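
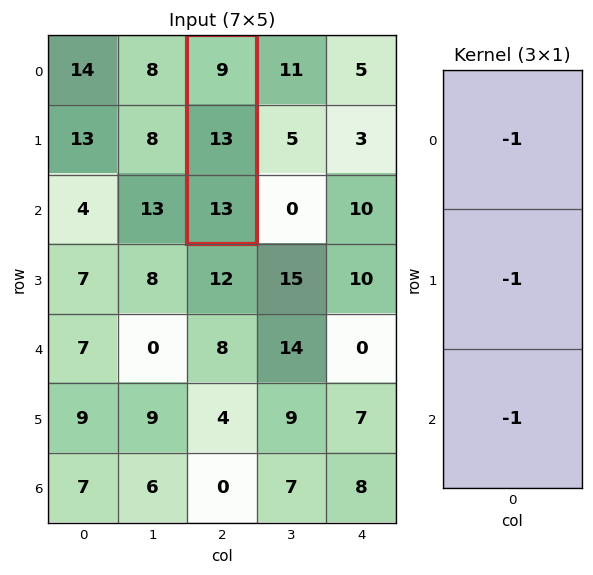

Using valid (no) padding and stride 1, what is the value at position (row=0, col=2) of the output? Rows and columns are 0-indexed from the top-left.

The receptive field on the input at this output position is [9 / 13 / 13]. Elementwise product with the kernel and sum: 9·-1 + 13·-1 + 13·-1.

-35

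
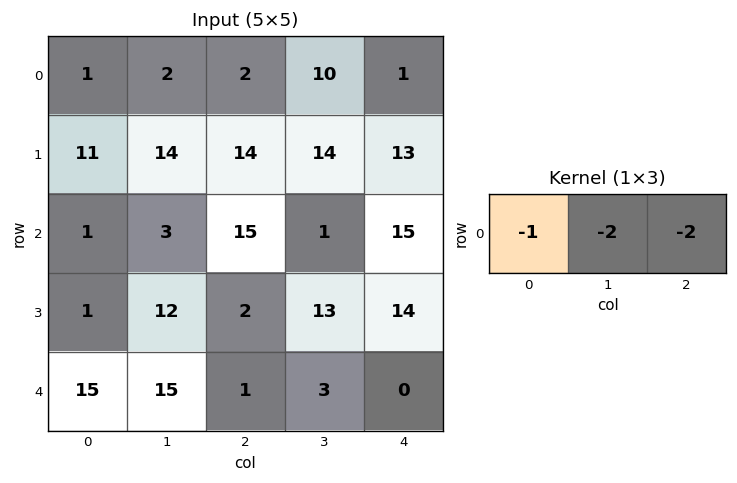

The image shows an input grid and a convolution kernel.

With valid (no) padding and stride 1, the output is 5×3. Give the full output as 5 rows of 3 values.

Output[0,0]: The receptive field on the input at this output position is [1 2 2]. Elementwise product with the kernel and sum: 1·-1 + 2·-2 + 2·-2.
Output[0,1]: The receptive field on the input at this output position is [2 2 10]. Elementwise product with the kernel and sum: 2·-1 + 2·-2 + 10·-2.

-9 -26 -24
-67 -70 -68
-37 -35 -47
-29 -42 -56
-47 -23 -7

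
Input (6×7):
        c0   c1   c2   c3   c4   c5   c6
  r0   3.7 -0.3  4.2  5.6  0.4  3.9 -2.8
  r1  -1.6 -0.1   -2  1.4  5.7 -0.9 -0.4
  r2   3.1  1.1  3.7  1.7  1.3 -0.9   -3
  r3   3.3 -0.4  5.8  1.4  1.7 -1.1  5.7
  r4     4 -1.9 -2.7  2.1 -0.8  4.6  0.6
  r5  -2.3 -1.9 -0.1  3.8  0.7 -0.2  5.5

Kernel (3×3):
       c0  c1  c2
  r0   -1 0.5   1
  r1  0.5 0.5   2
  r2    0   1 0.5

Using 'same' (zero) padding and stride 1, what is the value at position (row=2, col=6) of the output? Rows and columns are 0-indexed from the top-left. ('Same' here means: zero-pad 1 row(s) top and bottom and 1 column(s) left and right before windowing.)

The receptive field on the zero-padded input at this output position is [-0.9 -0.4 0 / -0.9 -3 0 / -1.1 5.7 0]. Elementwise product with the kernel and sum: -0.9·-1 + -0.4·0.5 + 0·1 + -0.9·0.5 + -3·0.5 + 0·2 + 5.7·1 + 0·0.5.

4.45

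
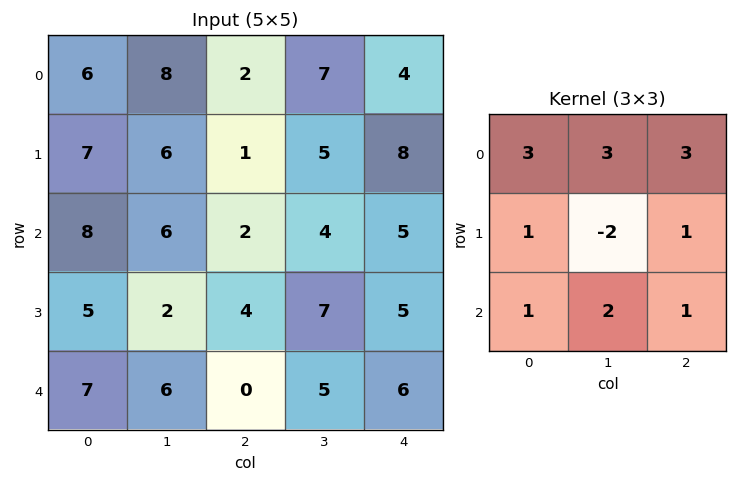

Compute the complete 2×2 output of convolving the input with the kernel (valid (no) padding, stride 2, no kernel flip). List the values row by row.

66 53
72 44

Output[0,0]: The receptive field on the input at this output position is [6 8 2 / 7 6 1 / 8 6 2]. Elementwise product with the kernel and sum: 6·3 + 8·3 + 2·3 + 7·1 + 6·-2 + 1·1 + 8·1 + 6·2 + 2·1.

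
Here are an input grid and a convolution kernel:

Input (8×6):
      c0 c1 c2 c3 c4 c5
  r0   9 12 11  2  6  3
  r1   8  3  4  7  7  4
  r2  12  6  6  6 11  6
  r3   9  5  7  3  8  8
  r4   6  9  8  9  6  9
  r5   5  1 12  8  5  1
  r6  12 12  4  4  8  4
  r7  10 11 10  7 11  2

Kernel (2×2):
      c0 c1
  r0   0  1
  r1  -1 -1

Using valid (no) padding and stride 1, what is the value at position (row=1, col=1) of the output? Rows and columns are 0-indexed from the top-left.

The receptive field on the input at this output position is [3 4 / 6 6]. Elementwise product with the kernel and sum: 4·1 + 6·-1 + 6·-1.

-8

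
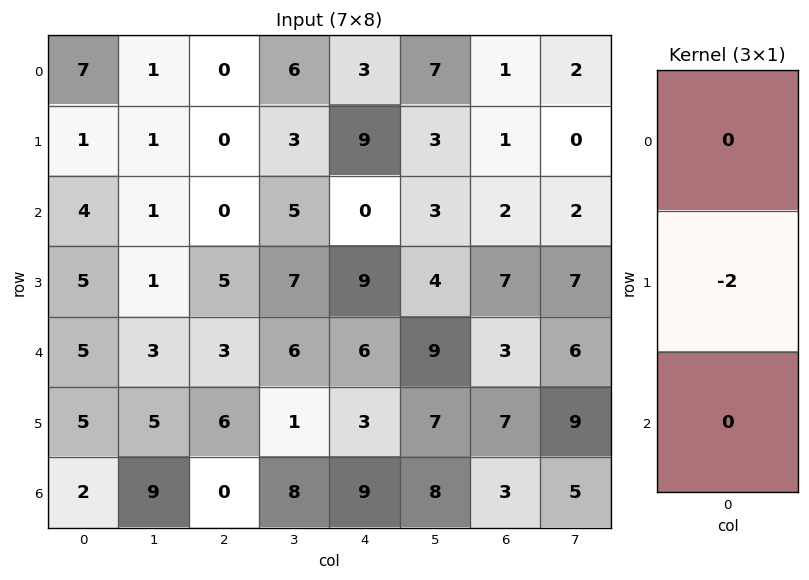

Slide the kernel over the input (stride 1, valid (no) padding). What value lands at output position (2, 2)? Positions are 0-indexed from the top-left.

The receptive field on the input at this output position is [0 / 5 / 3]. Elementwise product with the kernel and sum: 5·-2.

-10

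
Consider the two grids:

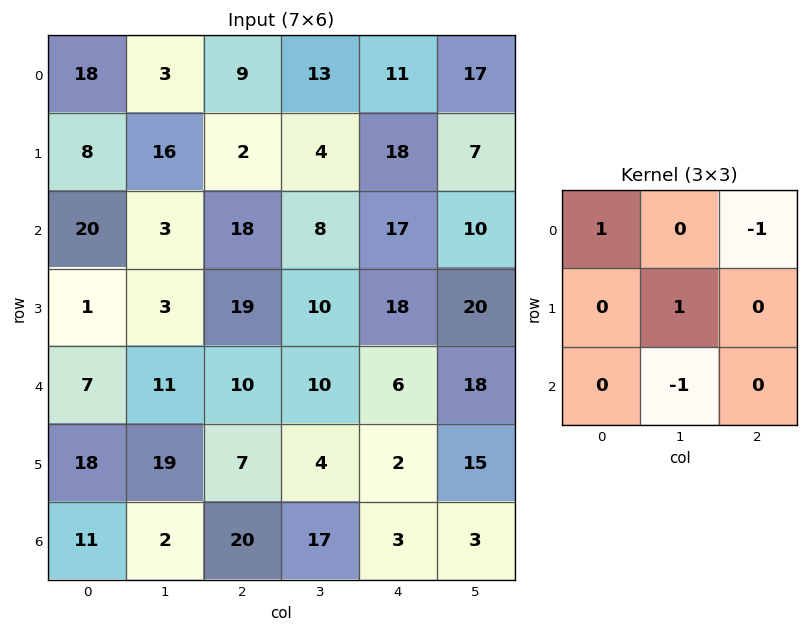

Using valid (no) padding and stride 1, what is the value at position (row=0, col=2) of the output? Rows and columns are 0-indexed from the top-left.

The receptive field on the input at this output position is [9 13 11 / 2 4 18 / 18 8 17]. Elementwise product with the kernel and sum: 9·1 + 11·-1 + 4·1 + 8·-1.

-6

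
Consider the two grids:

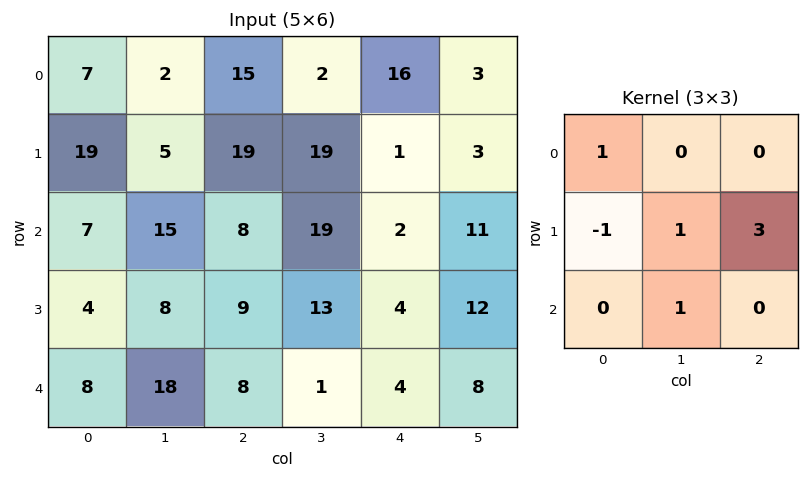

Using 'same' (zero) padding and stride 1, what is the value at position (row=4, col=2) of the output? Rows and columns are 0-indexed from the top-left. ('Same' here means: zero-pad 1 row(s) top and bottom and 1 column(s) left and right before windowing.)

The receptive field on the zero-padded input at this output position is [8 9 13 / 18 8 1 / 0 0 0]. Elementwise product with the kernel and sum: 8·1 + 18·-1 + 8·1 + 1·3 + 0·1.

1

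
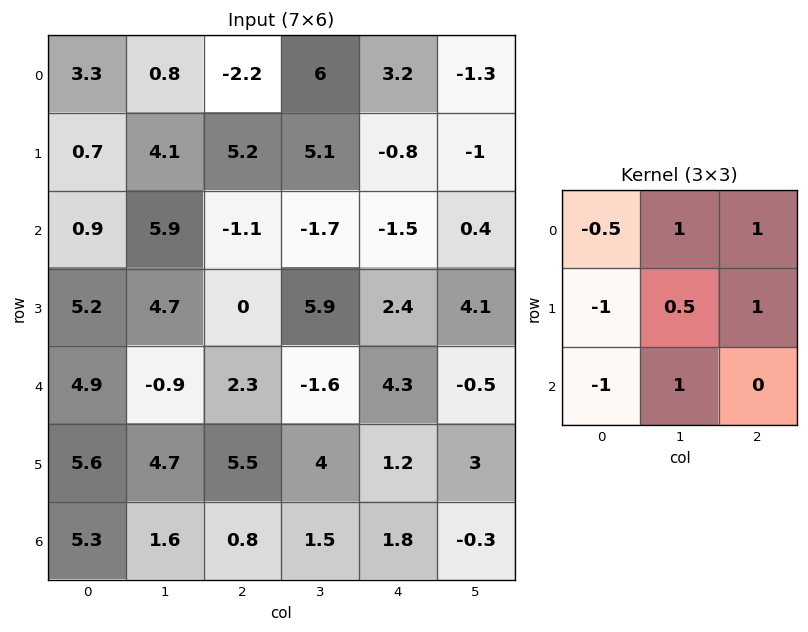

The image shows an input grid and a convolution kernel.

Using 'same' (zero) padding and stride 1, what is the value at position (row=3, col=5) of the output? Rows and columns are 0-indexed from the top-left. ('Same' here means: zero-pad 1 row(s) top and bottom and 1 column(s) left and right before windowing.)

The receptive field on the zero-padded input at this output position is [-1.5 0.4 0 / 2.4 4.1 0 / 4.3 -0.5 0]. Elementwise product with the kernel and sum: -1.5·-0.5 + 0.4·1 + 0·1 + 2.4·-1 + 4.1·0.5 + 0·1 + 4.3·-1 + -0.5·1.

-4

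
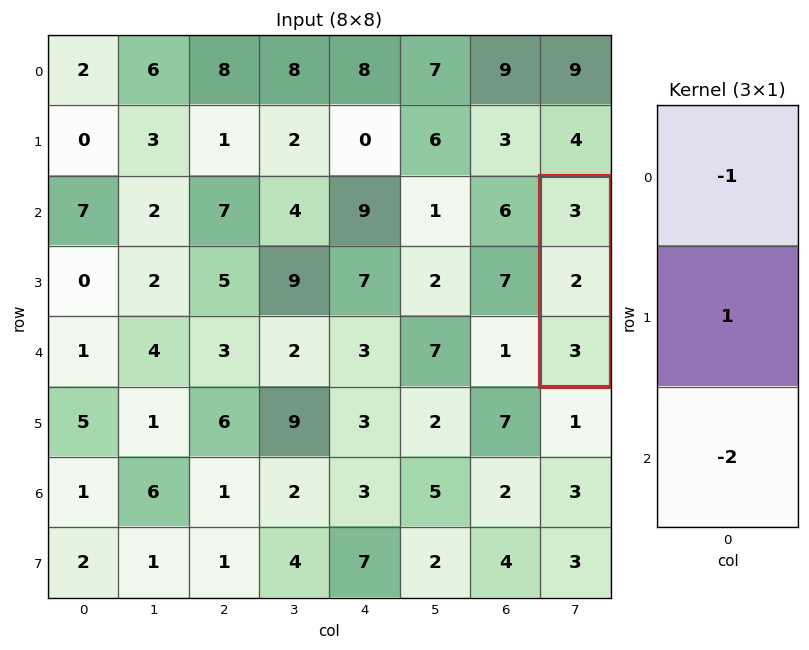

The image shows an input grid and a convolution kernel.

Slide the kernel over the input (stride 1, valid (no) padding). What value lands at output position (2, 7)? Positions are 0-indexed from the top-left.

The receptive field on the input at this output position is [3 / 2 / 3]. Elementwise product with the kernel and sum: 3·-1 + 2·1 + 3·-2.

-7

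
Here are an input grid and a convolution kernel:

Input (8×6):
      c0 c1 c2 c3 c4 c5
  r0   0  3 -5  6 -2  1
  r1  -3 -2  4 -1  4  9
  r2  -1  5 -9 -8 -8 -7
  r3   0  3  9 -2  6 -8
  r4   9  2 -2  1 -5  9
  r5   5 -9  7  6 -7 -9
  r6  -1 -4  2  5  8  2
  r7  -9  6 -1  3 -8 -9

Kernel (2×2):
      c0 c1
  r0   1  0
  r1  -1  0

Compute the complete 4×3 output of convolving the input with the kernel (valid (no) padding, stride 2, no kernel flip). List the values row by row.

3 -9 -6
-1 -18 -14
4 -9 2
8 3 16

Output[0,0]: The receptive field on the input at this output position is [0 3 / -3 -2]. Elementwise product with the kernel and sum: 0·1 + -3·-1.
Output[0,1]: The receptive field on the input at this output position is [-5 6 / 4 -1]. Elementwise product with the kernel and sum: -5·1 + 4·-1.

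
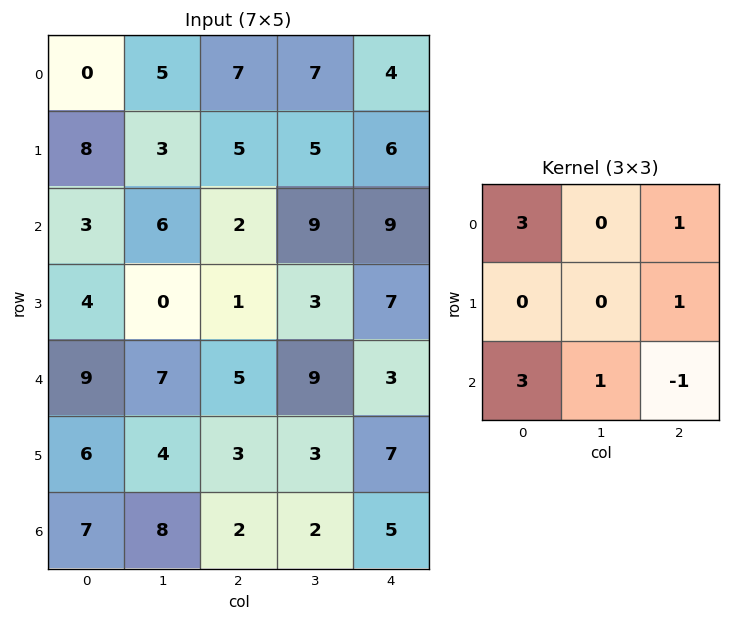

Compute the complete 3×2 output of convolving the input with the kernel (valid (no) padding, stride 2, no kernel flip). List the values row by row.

25 37
41 43
62 28

Output[0,0]: The receptive field on the input at this output position is [0 5 7 / 8 3 5 / 3 6 2]. Elementwise product with the kernel and sum: 0·3 + 7·1 + 5·1 + 3·3 + 6·1 + 2·-1.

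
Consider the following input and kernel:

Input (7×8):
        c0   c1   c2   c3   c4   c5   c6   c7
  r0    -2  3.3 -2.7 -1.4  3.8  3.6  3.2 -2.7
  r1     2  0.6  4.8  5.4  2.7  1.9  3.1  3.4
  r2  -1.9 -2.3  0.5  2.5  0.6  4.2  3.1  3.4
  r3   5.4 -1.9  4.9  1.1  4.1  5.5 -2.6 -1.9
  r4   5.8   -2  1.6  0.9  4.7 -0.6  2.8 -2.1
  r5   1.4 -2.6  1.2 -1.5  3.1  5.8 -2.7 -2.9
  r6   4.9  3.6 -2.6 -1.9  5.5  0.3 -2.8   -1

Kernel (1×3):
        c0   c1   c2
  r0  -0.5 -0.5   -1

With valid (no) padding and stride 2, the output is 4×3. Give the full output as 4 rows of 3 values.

Output[0,0]: The receptive field on the input at this output position is [-2 3.3 -2.7]. Elementwise product with the kernel and sum: -2·-0.5 + 3.3·-0.5 + -2.7·-1.
Output[0,1]: The receptive field on the input at this output position is [-2.7 -1.4 3.8]. Elementwise product with the kernel and sum: -2.7·-0.5 + -1.4·-0.5 + 3.8·-1.

2.05 -1.75 -6.9
1.6 -2.1 -5.5
-3.5 -5.95 -4.85
-1.65 -3.25 -0.1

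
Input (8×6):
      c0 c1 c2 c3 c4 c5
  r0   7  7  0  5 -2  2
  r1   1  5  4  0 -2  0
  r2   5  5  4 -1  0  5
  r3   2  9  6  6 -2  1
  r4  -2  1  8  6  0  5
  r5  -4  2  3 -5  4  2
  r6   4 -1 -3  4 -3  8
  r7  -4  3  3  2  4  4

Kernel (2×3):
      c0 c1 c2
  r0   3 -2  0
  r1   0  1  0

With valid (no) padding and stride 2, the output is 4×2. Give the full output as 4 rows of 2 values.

12 -10
14 20
-6 7
17 -15

Output[0,0]: The receptive field on the input at this output position is [7 7 0 / 1 5 4]. Elementwise product with the kernel and sum: 7·3 + 7·-2 + 5·1.
Output[0,1]: The receptive field on the input at this output position is [0 5 -2 / 4 0 -2]. Elementwise product with the kernel and sum: 0·3 + 5·-2 + 0·1.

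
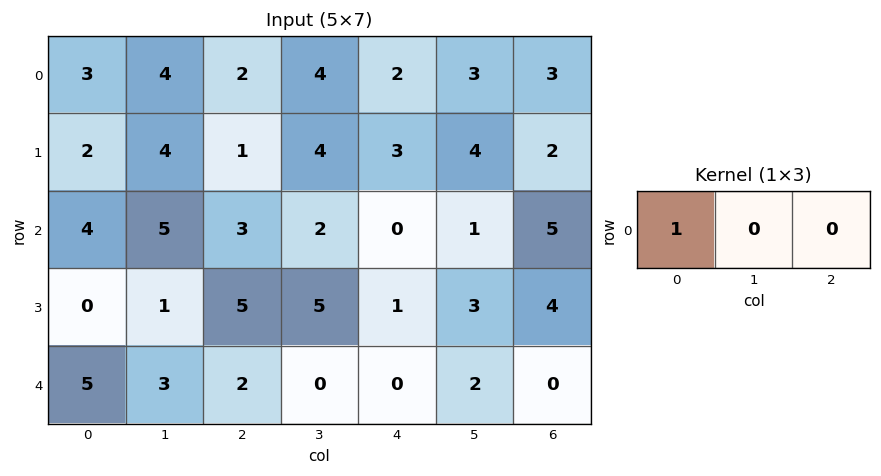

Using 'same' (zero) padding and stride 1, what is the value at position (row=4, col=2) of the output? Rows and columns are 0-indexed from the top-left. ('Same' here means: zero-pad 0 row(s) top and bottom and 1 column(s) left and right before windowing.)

3

The receptive field on the zero-padded input at this output position is [3 2 0]. Elementwise product with the kernel and sum: 3·1.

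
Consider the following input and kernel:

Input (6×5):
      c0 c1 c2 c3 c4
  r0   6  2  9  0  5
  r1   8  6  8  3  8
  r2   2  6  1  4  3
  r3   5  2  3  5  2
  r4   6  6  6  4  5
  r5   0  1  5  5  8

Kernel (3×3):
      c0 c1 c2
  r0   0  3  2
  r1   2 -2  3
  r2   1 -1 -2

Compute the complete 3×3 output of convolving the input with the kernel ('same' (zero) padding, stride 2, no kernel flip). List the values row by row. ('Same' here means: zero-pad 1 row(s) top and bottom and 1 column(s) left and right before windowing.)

-26 -22 -15
41 41 29
23 17 1

Output[0,0]: The receptive field on the zero-padded input at this output position is [0 0 0 / 0 6 2 / 0 8 6]. Elementwise product with the kernel and sum: 0·3 + 0·2 + 0·2 + 6·-2 + 2·3 + 0·1 + 8·-1 + 6·-2.
Output[0,1]: The receptive field on the zero-padded input at this output position is [0 0 0 / 2 9 0 / 6 8 3]. Elementwise product with the kernel and sum: 0·3 + 0·2 + 2·2 + 9·-2 + 0·3 + 6·1 + 8·-1 + 3·-2.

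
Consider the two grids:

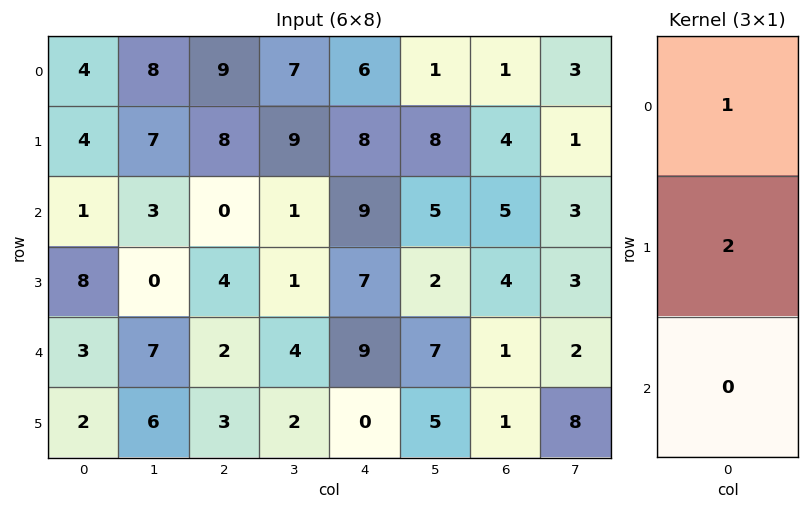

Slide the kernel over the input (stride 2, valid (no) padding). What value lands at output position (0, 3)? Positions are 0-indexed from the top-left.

The receptive field on the input at this output position is [1 / 4 / 5]. Elementwise product with the kernel and sum: 1·1 + 4·2.

9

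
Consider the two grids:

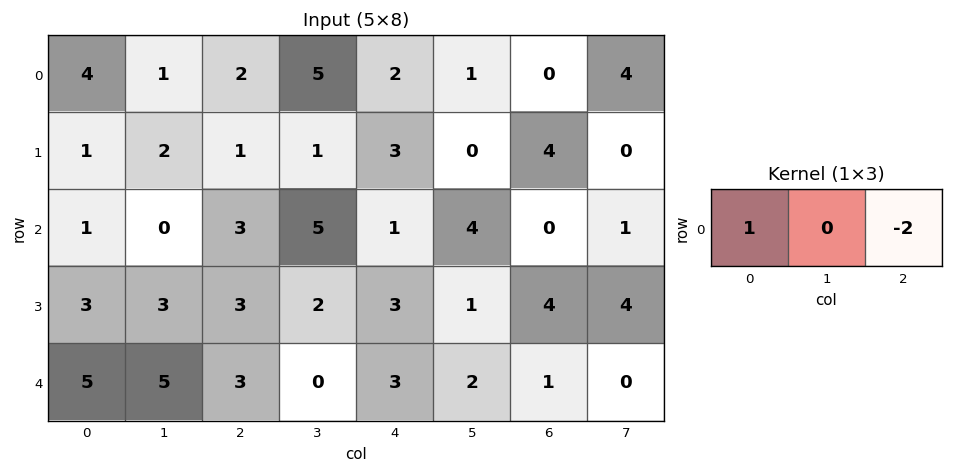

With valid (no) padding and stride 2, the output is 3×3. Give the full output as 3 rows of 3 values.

Output[0,0]: The receptive field on the input at this output position is [4 1 2]. Elementwise product with the kernel and sum: 4·1 + 2·-2.
Output[0,1]: The receptive field on the input at this output position is [2 5 2]. Elementwise product with the kernel and sum: 2·1 + 2·-2.

0 -2 2
-5 1 1
-1 -3 1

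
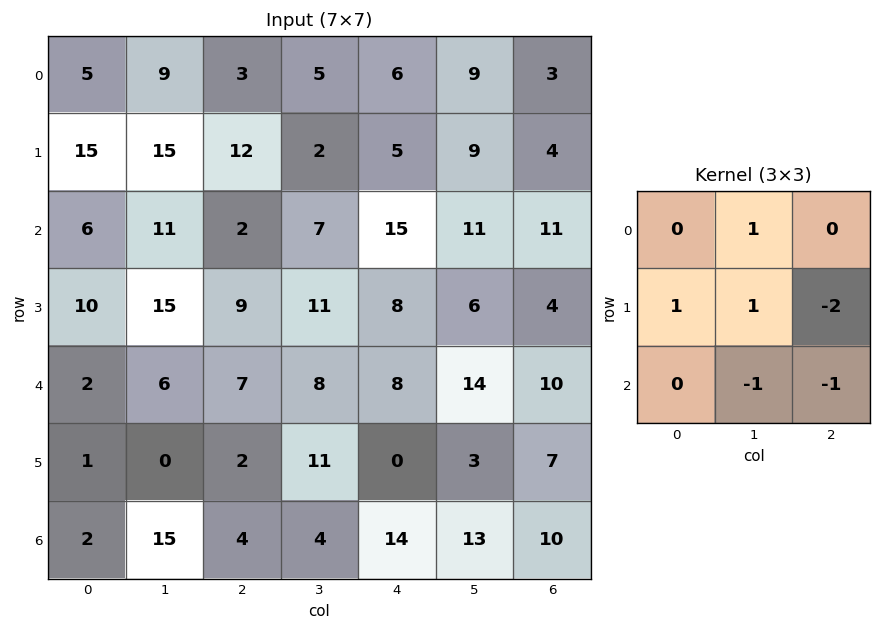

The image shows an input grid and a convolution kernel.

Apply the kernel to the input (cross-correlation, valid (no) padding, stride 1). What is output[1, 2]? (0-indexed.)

The receptive field on the input at this output position is [12 2 5 / 2 7 15 / 9 11 8]. Elementwise product with the kernel and sum: 2·1 + 2·1 + 7·1 + 15·-2 + 11·-1 + 8·-1.

-38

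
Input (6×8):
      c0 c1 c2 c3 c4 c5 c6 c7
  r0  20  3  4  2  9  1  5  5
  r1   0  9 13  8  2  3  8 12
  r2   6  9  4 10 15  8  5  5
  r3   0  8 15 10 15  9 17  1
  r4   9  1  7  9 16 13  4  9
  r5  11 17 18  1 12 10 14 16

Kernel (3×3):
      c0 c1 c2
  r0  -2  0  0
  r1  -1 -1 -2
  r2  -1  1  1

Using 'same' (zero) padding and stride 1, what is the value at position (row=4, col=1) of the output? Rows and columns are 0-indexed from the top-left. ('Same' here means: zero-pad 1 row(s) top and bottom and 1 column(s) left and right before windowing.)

The receptive field on the zero-padded input at this output position is [0 8 15 / 9 1 7 / 11 17 18]. Elementwise product with the kernel and sum: 0·-2 + 9·-1 + 1·-1 + 7·-2 + 11·-1 + 17·1 + 18·1.

0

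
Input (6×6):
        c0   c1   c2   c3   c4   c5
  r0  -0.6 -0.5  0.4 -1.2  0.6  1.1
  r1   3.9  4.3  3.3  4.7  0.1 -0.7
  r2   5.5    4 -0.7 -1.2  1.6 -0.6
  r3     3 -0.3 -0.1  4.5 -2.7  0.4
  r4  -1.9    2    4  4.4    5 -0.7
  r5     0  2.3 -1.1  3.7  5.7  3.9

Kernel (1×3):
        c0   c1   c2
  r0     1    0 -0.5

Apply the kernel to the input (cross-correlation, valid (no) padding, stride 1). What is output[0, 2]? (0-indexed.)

0.1

The receptive field on the input at this output position is [0.4 -1.2 0.6]. Elementwise product with the kernel and sum: 0.4·1 + 0.6·-0.5.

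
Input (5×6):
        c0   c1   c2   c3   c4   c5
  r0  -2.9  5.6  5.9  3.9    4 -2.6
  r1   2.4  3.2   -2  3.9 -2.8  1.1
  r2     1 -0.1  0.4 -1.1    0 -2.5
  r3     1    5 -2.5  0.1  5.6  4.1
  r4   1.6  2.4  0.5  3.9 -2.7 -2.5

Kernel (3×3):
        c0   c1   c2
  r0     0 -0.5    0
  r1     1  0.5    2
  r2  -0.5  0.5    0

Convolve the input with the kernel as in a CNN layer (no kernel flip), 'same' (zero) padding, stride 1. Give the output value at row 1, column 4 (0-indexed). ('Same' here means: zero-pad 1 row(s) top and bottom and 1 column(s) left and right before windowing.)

The receptive field on the zero-padded input at this output position is [3.9 4 -2.6 / 3.9 -2.8 1.1 / -1.1 0 -2.5]. Elementwise product with the kernel and sum: 4·-0.5 + 3.9·1 + -2.8·0.5 + 1.1·2 + -1.1·-0.5 + 0·0.5.

3.25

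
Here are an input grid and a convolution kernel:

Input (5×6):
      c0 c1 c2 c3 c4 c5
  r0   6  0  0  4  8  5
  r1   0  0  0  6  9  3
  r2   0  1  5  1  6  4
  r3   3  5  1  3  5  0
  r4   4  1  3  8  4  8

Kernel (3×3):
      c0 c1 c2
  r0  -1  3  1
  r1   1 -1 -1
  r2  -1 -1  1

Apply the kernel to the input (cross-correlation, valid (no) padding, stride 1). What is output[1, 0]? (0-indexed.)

The receptive field on the input at this output position is [0 0 0 / 0 1 5 / 3 5 1]. Elementwise product with the kernel and sum: 0·-1 + 0·3 + 0·1 + 0·1 + 1·-1 + 5·-1 + 3·-1 + 5·-1 + 1·1.

-13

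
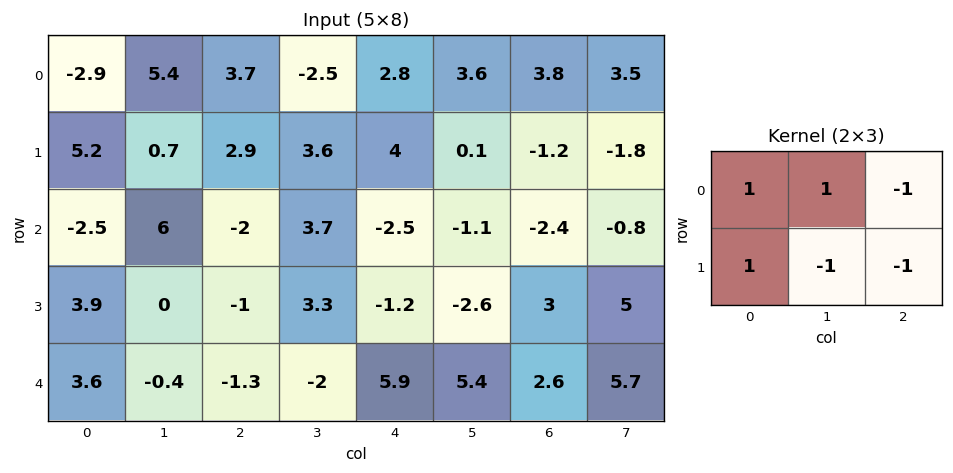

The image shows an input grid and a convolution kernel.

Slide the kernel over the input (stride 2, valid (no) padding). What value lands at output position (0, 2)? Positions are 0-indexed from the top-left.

The receptive field on the input at this output position is [2.8 3.6 3.8 / 4 0.1 -1.2]. Elementwise product with the kernel and sum: 2.8·1 + 3.6·1 + 3.8·-1 + 4·1 + 0.1·-1 + -1.2·-1.

7.7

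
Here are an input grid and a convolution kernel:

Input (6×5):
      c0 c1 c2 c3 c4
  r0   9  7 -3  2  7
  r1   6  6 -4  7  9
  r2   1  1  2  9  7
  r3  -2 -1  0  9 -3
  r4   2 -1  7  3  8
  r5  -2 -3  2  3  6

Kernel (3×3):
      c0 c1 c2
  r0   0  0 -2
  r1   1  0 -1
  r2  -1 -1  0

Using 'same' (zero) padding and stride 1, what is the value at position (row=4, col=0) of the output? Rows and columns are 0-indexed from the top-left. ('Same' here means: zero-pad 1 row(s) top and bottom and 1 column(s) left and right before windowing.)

The receptive field on the zero-padded input at this output position is [0 -2 -1 / 0 2 -1 / 0 -2 -3]. Elementwise product with the kernel and sum: -1·-2 + 0·1 + -1·-1 + 0·-1 + -2·-1.

5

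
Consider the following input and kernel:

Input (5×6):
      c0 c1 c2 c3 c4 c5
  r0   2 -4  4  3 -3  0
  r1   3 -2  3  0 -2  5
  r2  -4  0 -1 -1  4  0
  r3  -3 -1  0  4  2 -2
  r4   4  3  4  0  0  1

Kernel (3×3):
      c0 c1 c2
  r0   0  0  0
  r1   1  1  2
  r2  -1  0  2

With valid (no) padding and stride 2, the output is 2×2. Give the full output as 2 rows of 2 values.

9 8
0 4

Output[0,0]: The receptive field on the input at this output position is [2 -4 4 / 3 -2 3 / -4 0 -1]. Elementwise product with the kernel and sum: 3·1 + -2·1 + 3·2 + -4·-1 + -1·2.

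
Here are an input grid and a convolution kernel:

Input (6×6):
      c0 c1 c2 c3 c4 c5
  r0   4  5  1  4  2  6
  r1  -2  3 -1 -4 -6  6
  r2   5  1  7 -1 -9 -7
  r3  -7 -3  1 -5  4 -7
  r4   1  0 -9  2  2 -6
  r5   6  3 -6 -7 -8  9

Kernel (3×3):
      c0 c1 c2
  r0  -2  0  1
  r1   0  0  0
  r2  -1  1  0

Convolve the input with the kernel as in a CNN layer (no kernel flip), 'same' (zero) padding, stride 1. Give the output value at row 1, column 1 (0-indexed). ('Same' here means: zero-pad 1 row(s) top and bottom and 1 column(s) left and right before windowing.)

The receptive field on the zero-padded input at this output position is [4 5 1 / -2 3 -1 / 5 1 7]. Elementwise product with the kernel and sum: 4·-2 + 1·1 + 5·-1 + 1·1.

-11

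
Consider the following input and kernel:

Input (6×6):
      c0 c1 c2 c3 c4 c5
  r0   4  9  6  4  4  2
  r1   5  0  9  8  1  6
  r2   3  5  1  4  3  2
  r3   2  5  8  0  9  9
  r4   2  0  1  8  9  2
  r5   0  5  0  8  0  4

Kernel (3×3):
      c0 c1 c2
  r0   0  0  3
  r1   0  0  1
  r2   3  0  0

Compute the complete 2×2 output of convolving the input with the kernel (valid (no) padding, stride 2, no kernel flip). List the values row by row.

36 16
17 21

Output[0,0]: The receptive field on the input at this output position is [4 9 6 / 5 0 9 / 3 5 1]. Elementwise product with the kernel and sum: 6·3 + 9·1 + 3·3.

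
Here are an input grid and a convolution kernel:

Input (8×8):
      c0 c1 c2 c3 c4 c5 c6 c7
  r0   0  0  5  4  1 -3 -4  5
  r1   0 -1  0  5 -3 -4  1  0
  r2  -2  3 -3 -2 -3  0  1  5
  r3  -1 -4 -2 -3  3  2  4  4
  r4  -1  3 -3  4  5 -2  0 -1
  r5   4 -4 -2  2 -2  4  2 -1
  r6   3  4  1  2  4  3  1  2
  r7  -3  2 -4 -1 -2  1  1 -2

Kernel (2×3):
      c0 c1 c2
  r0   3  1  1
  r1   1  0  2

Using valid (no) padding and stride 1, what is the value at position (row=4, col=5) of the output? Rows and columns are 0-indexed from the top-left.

-5

The receptive field on the input at this output position is [-2 0 -1 / 4 2 -1]. Elementwise product with the kernel and sum: -2·3 + 0·1 + -1·1 + 4·1 + -1·2.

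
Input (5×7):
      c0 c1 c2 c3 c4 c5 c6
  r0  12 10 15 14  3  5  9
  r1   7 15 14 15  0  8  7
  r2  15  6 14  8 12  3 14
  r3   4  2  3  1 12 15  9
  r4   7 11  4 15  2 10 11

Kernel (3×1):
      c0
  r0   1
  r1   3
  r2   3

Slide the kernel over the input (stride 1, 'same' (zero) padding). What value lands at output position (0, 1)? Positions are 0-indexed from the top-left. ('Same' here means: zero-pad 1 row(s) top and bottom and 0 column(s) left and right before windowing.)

75

The receptive field on the zero-padded input at this output position is [0 / 10 / 15]. Elementwise product with the kernel and sum: 0·1 + 10·3 + 15·3.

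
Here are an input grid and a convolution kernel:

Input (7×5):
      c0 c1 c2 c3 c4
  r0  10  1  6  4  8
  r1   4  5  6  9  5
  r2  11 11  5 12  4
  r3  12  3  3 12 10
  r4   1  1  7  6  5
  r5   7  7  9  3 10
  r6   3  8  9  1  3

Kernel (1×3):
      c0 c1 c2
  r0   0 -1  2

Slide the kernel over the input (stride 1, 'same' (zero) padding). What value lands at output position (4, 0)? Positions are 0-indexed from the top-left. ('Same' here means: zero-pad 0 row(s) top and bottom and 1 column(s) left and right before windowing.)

The receptive field on the zero-padded input at this output position is [0 1 1]. Elementwise product with the kernel and sum: 1·-1 + 1·2.

1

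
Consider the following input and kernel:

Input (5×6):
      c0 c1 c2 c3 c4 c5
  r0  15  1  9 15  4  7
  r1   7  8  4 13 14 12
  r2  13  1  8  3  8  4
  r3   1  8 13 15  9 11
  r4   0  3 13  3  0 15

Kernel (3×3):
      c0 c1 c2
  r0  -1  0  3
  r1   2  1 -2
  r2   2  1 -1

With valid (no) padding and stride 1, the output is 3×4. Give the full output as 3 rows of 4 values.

45 45 7 32
13 49 73 57
-15 23 68 17

Output[0,0]: The receptive field on the input at this output position is [15 1 9 / 7 8 4 / 13 1 8]. Elementwise product with the kernel and sum: 15·-1 + 9·3 + 7·2 + 8·1 + 4·-2 + 13·2 + 1·1 + 8·-1.
Output[0,1]: The receptive field on the input at this output position is [1 9 15 / 8 4 13 / 1 8 3]. Elementwise product with the kernel and sum: 1·-1 + 15·3 + 8·2 + 4·1 + 13·-2 + 1·2 + 8·1 + 3·-1.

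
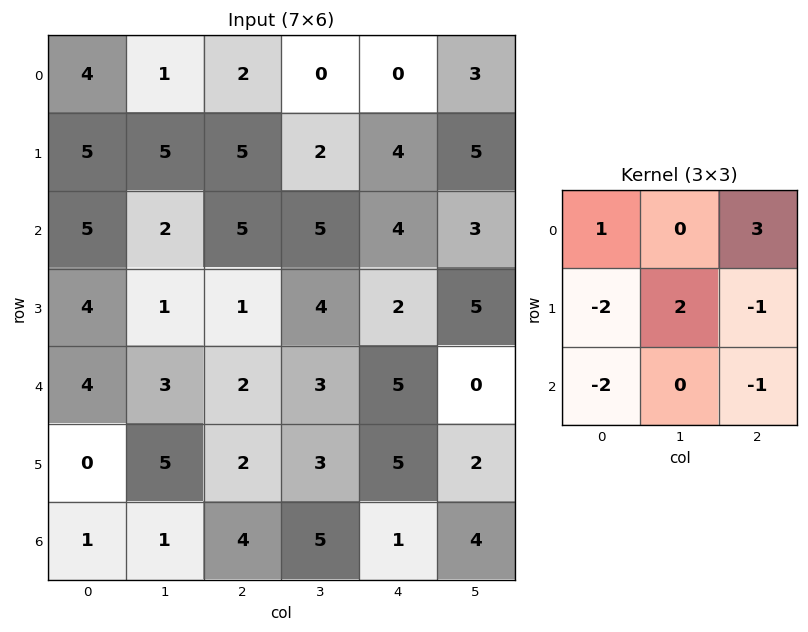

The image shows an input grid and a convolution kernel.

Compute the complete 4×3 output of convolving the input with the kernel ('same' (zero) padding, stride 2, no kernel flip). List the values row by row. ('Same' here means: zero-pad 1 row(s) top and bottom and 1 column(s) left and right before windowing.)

Output[0,0]: The receptive field on the zero-padded input at this output position is [0 0 0 / 0 4 1 / 0 5 5]. Elementwise product with the kernel and sum: 0·1 + 0·3 + 0·-2 + 4·2 + 1·-1 + 0·-2 + 5·-1.
Output[0,1]: The receptive field on the zero-padded input at this output position is [0 0 0 / 1 2 0 / 5 5 2]. Elementwise product with the kernel and sum: 0·1 + 0·3 + 1·-2 + 2·2 + 0·-1 + 5·-2 + 2·-1.

2 -10 -12
22 6 -1
3 -5 15
16 15 -3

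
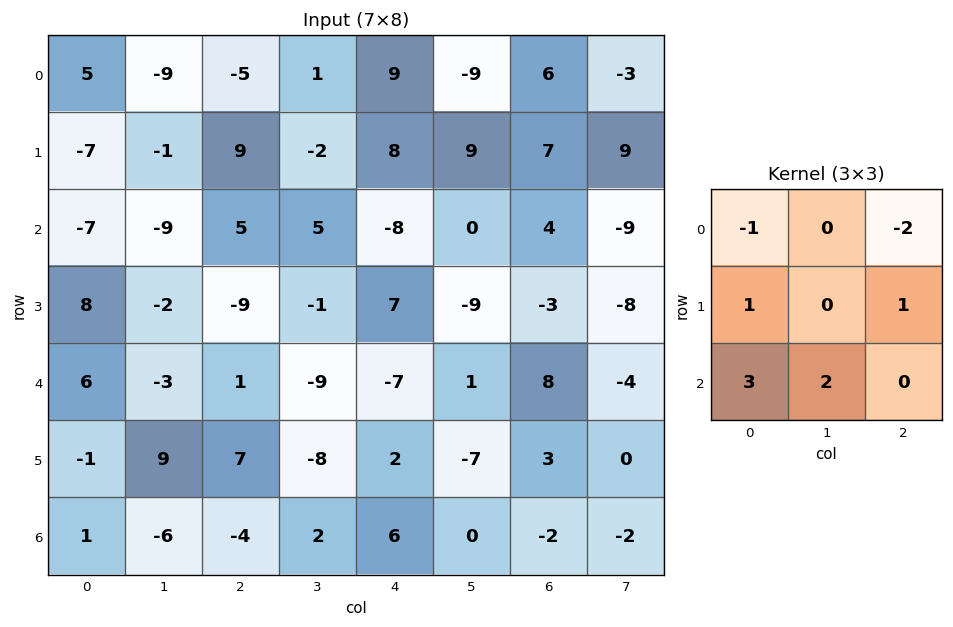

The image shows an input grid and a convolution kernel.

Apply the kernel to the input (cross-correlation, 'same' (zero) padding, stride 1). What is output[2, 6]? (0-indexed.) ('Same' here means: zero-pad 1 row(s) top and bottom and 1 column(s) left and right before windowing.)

The receptive field on the zero-padded input at this output position is [9 7 9 / 0 4 -9 / -9 -3 -8]. Elementwise product with the kernel and sum: 9·-1 + 9·-2 + 0·1 + -9·1 + -9·3 + -3·2.

-69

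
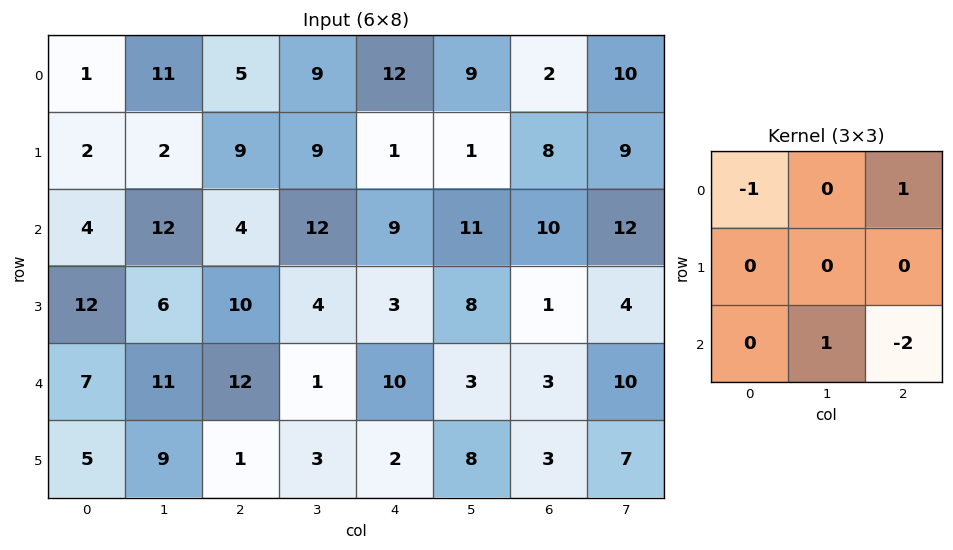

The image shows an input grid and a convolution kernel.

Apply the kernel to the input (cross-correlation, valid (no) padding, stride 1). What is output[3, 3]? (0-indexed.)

The receptive field on the input at this output position is [4 3 8 / 1 10 3 / 3 2 8]. Elementwise product with the kernel and sum: 4·-1 + 8·1 + 2·1 + 8·-2.

-10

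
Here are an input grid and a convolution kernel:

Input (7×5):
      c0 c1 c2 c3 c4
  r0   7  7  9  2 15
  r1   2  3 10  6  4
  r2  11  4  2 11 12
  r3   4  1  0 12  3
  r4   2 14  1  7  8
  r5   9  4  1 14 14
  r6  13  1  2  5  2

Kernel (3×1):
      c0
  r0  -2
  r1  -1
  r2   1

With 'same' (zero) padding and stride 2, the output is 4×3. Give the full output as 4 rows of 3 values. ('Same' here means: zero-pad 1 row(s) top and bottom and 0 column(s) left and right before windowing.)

Output[0,0]: The receptive field on the zero-padded input at this output position is [0 / 7 / 2]. Elementwise product with the kernel and sum: 0·-2 + 7·-1 + 2·1.
Output[0,1]: The receptive field on the zero-padded input at this output position is [0 / 9 / 10]. Elementwise product with the kernel and sum: 0·-2 + 9·-1 + 10·1.

-5 1 -11
-11 -22 -17
-1 0 0
-31 -4 -30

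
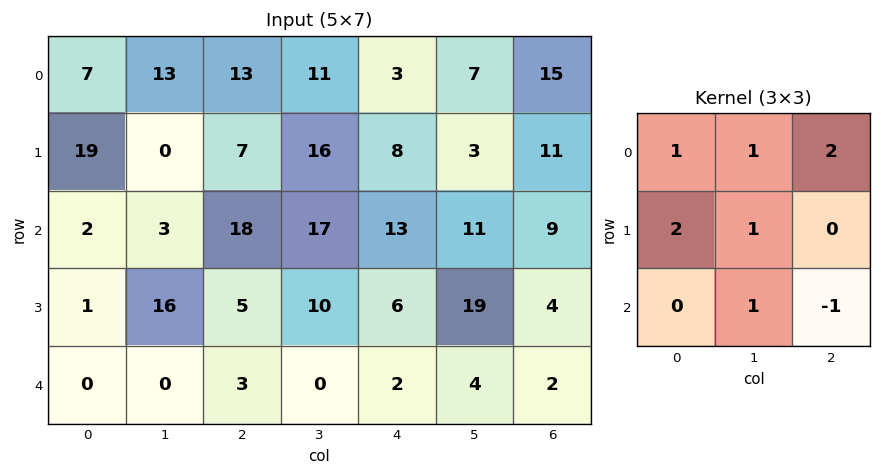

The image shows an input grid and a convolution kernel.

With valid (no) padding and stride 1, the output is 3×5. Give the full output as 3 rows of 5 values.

Output[0,0]: The receptive field on the input at this output position is [7 13 13 / 19 0 7 / 2 3 18]. Elementwise product with the kernel and sum: 7·1 + 13·1 + 13·2 + 19·2 + 0·1 + 3·1 + 18·-1.

69 56 64 70 61
51 58 96 64 85
56 95 79 76 75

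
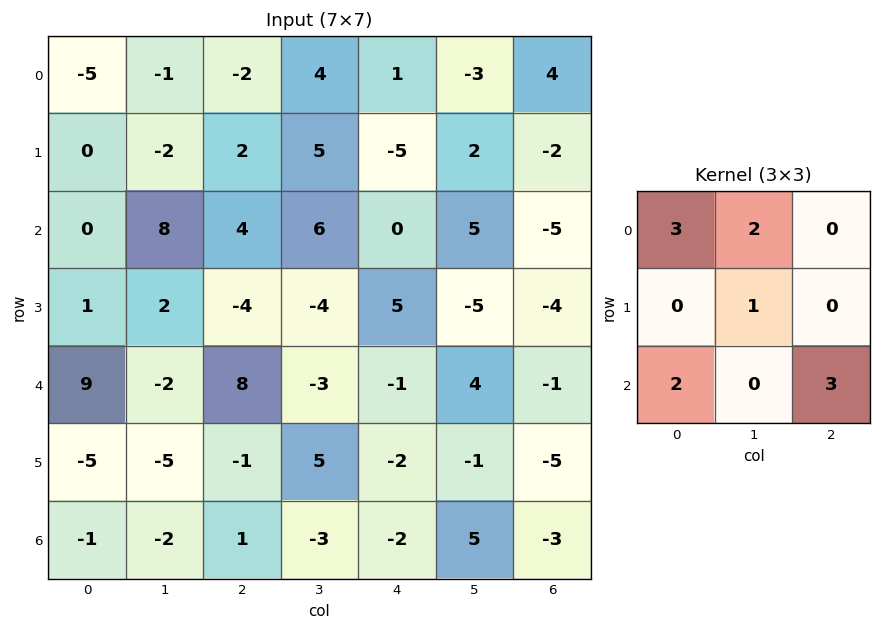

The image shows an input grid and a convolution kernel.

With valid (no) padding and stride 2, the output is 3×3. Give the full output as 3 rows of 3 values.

Output[0,0]: The receptive field on the input at this output position is [-5 -1 -2 / 0 -2 2 / 0 8 4]. Elementwise product with the kernel and sum: -5·3 + -1·2 + -2·1 + 0·2 + 4·3.
Output[0,1]: The receptive field on the input at this output position is [-2 4 1 / 2 5 -5 / 4 6 0]. Elementwise product with the kernel and sum: -2·3 + 4·2 + 5·1 + 4·2 + 0·3.

-7 15 -16
60 33 0
19 19 -9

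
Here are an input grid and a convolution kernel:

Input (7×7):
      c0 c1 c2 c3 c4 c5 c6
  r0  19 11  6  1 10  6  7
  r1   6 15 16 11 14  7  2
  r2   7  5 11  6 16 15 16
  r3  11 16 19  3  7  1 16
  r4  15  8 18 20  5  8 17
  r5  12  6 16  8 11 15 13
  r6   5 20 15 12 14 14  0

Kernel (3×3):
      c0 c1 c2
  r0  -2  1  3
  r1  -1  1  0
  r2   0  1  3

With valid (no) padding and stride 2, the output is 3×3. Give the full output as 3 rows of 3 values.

Output[0,0]: The receptive field on the input at this output position is [19 11 6 / 6 15 16 / 7 5 11]. Elementwise product with the kernel and sum: 19·-2 + 11·1 + 6·3 + 6·-1 + 15·1 + 5·1 + 11·3.
Output[0,1]: The receptive field on the input at this output position is [6 1 10 / 16 11 14 / 11 6 16]. Elementwise product with the kernel and sum: 6·-2 + 1·1 + 10·3 + 16·-1 + 11·1 + 6·1 + 16·3.

38 68 63
91 51 84
91 45 67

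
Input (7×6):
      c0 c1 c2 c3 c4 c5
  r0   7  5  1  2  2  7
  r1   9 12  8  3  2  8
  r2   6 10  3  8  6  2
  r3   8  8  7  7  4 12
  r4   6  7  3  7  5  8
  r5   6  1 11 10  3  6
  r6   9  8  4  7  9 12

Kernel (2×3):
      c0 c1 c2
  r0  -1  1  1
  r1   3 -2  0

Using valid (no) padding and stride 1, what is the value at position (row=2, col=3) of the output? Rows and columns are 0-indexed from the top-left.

The receptive field on the input at this output position is [8 6 2 / 7 4 12]. Elementwise product with the kernel and sum: 8·-1 + 6·1 + 2·1 + 7·3 + 4·-2.

13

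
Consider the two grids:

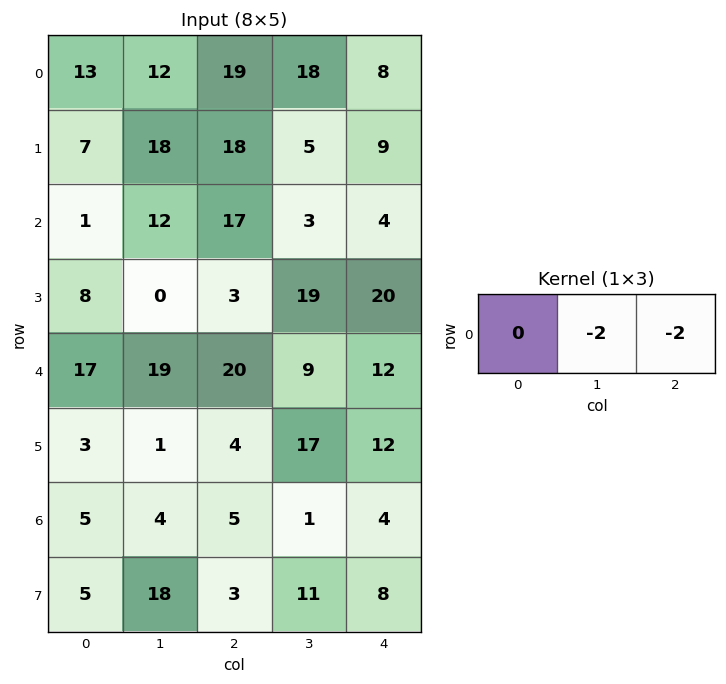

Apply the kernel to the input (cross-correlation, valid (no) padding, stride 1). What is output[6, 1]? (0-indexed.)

The receptive field on the input at this output position is [4 5 1]. Elementwise product with the kernel and sum: 5·-2 + 1·-2.

-12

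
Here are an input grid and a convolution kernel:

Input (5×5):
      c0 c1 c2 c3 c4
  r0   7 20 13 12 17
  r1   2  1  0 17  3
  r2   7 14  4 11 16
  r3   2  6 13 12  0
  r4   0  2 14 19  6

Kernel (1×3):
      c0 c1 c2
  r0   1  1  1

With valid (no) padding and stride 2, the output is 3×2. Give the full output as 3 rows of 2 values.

40 42
25 31
16 39

Output[0,0]: The receptive field on the input at this output position is [7 20 13]. Elementwise product with the kernel and sum: 7·1 + 20·1 + 13·1.
Output[0,1]: The receptive field on the input at this output position is [13 12 17]. Elementwise product with the kernel and sum: 13·1 + 12·1 + 17·1.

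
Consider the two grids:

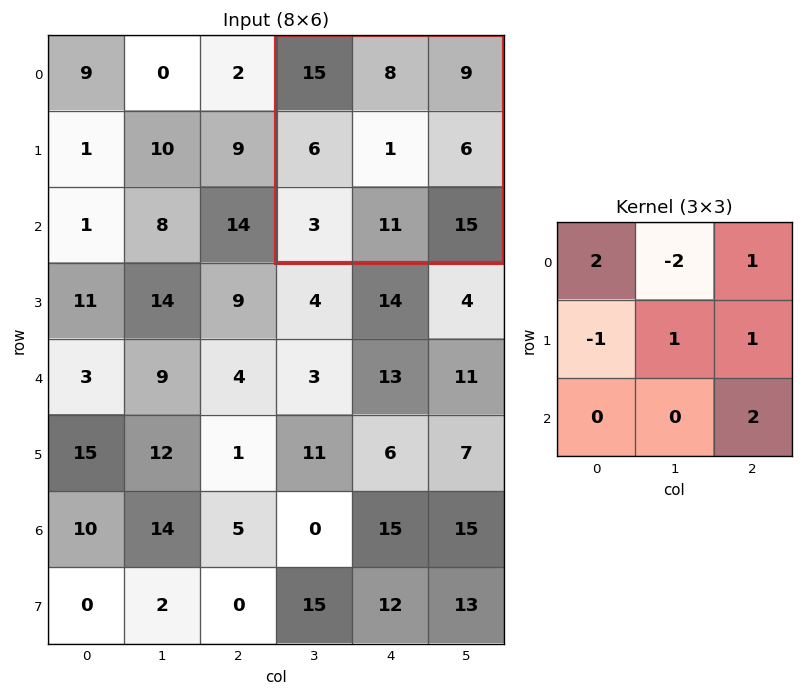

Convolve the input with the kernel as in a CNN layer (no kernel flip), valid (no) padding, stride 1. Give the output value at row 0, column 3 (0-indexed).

54

The receptive field on the input at this output position is [15 8 9 / 6 1 6 / 3 11 15]. Elementwise product with the kernel and sum: 15·2 + 8·-2 + 9·1 + 6·-1 + 1·1 + 6·1 + 15·2.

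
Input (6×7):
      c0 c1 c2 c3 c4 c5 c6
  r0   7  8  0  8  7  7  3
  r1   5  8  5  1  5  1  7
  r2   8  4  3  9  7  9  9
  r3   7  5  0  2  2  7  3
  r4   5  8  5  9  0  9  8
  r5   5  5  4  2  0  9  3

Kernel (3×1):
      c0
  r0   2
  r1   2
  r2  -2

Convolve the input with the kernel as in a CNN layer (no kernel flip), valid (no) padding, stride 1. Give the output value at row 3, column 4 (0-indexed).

The receptive field on the input at this output position is [2 / 0 / 0]. Elementwise product with the kernel and sum: 2·2 + 0·2 + 0·-2.

4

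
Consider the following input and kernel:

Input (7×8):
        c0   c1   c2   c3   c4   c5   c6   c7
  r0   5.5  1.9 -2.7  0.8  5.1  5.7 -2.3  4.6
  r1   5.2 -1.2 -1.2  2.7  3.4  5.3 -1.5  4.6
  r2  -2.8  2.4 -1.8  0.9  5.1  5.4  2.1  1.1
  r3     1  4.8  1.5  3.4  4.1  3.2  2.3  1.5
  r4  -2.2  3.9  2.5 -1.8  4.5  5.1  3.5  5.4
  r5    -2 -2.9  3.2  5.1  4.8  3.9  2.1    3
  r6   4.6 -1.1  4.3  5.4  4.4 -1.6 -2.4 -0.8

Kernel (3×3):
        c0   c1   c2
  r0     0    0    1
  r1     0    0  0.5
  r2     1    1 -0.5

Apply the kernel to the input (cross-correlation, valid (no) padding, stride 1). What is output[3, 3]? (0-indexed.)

The receptive field on the input at this output position is [3.4 4.1 3.2 / -1.8 4.5 5.1 / 5.1 4.8 3.9]. Elementwise product with the kernel and sum: 3.2·1 + 5.1·0.5 + 5.1·1 + 4.8·1 + 3.9·-0.5.

13.7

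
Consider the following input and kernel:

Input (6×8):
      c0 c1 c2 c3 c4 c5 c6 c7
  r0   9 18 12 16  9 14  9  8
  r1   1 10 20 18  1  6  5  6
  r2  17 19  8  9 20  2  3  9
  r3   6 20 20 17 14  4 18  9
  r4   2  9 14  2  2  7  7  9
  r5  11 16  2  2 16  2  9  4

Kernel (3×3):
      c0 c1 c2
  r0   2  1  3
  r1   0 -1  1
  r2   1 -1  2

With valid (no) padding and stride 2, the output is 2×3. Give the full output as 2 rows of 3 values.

96 89 82
98 98 74

Output[0,0]: The receptive field on the input at this output position is [9 18 12 / 1 10 20 / 17 19 8]. Elementwise product with the kernel and sum: 9·2 + 18·1 + 12·3 + 10·-1 + 20·1 + 17·1 + 19·-1 + 8·2.
Output[0,1]: The receptive field on the input at this output position is [12 16 9 / 20 18 1 / 8 9 20]. Elementwise product with the kernel and sum: 12·2 + 16·1 + 9·3 + 18·-1 + 1·1 + 8·1 + 9·-1 + 20·2.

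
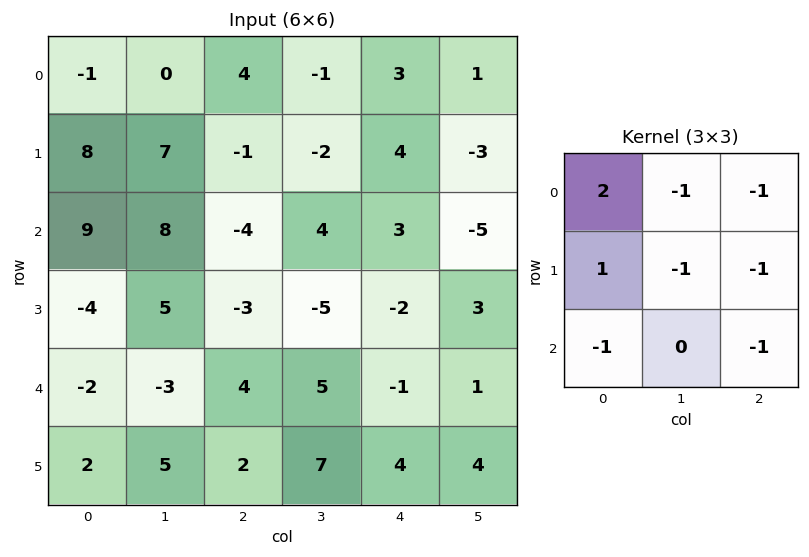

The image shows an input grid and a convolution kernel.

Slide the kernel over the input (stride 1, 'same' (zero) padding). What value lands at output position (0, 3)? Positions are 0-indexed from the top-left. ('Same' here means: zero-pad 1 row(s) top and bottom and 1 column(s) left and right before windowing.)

The receptive field on the zero-padded input at this output position is [0 0 0 / 4 -1 3 / -1 -2 4]. Elementwise product with the kernel and sum: 0·2 + 0·-1 + 0·-1 + 4·1 + -1·-1 + 3·-1 + -1·-1 + 4·-1.

-1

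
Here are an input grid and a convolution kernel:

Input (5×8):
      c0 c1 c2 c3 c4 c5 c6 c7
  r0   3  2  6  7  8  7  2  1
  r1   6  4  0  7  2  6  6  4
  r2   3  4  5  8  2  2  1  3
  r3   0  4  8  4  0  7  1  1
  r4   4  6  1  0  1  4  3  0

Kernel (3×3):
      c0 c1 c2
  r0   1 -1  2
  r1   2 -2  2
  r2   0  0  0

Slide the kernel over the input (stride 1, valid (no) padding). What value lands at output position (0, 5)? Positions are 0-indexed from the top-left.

15

The receptive field on the input at this output position is [7 2 1 / 6 6 4 / 2 1 3]. Elementwise product with the kernel and sum: 7·1 + 2·-1 + 1·2 + 6·2 + 6·-2 + 4·2.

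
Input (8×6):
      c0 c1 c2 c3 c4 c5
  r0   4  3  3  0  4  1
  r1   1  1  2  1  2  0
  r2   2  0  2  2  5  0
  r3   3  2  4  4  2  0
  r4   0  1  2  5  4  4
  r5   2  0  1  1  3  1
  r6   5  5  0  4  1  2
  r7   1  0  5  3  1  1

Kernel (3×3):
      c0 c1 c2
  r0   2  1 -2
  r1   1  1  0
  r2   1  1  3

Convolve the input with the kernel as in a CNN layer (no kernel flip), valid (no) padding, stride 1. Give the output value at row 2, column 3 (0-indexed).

36

The receptive field on the input at this output position is [2 5 0 / 4 2 0 / 5 4 4]. Elementwise product with the kernel and sum: 2·2 + 5·1 + 0·-2 + 4·1 + 2·1 + 5·1 + 4·1 + 4·3.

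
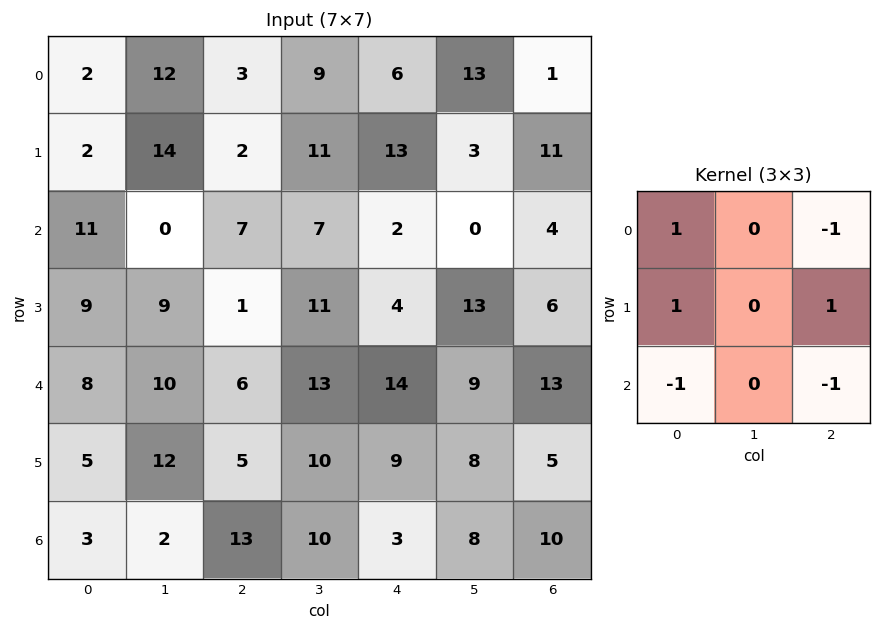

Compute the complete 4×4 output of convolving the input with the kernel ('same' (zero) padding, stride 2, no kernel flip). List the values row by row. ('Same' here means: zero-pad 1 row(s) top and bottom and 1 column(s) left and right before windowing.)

Output[0,0]: The receptive field on the zero-padded input at this output position is [0 0 0 / 0 2 12 / 0 2 14]. Elementwise product with the kernel and sum: 0·1 + 0·-1 + 0·1 + 12·1 + 0·-1 + 14·-1.

-2 -4 8 10
-23 -10 -9 -10
-11 -1 2 14
-10 14 20 16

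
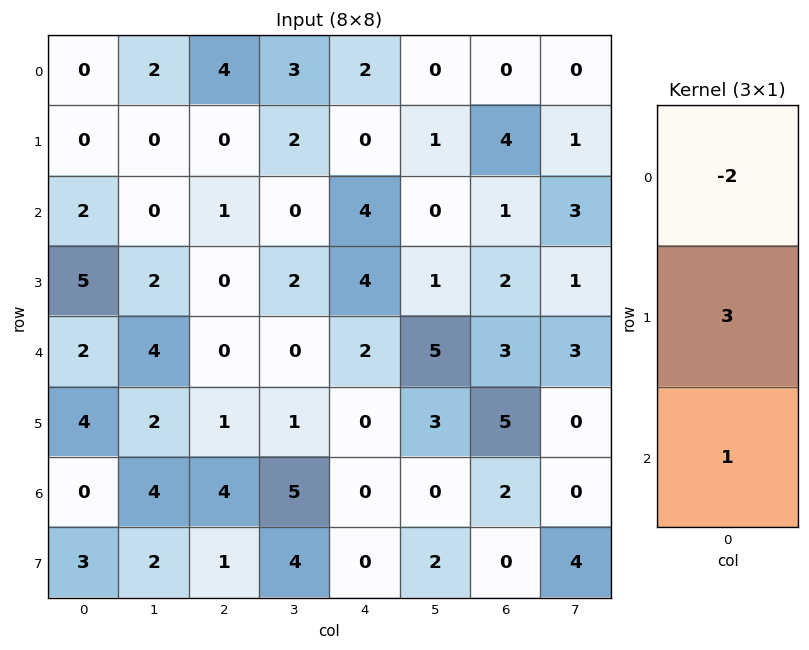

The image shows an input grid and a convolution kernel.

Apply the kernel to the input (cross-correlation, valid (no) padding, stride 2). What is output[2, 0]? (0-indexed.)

8

The receptive field on the input at this output position is [2 / 4 / 0]. Elementwise product with the kernel and sum: 2·-2 + 4·3 + 0·1.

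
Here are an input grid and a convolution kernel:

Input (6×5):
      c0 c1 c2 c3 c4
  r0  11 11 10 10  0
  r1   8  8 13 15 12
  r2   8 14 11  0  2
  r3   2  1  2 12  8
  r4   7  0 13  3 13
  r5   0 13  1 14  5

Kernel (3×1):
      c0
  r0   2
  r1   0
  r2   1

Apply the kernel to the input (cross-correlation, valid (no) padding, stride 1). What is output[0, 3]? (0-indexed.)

The receptive field on the input at this output position is [10 / 15 / 0]. Elementwise product with the kernel and sum: 10·2 + 0·1.

20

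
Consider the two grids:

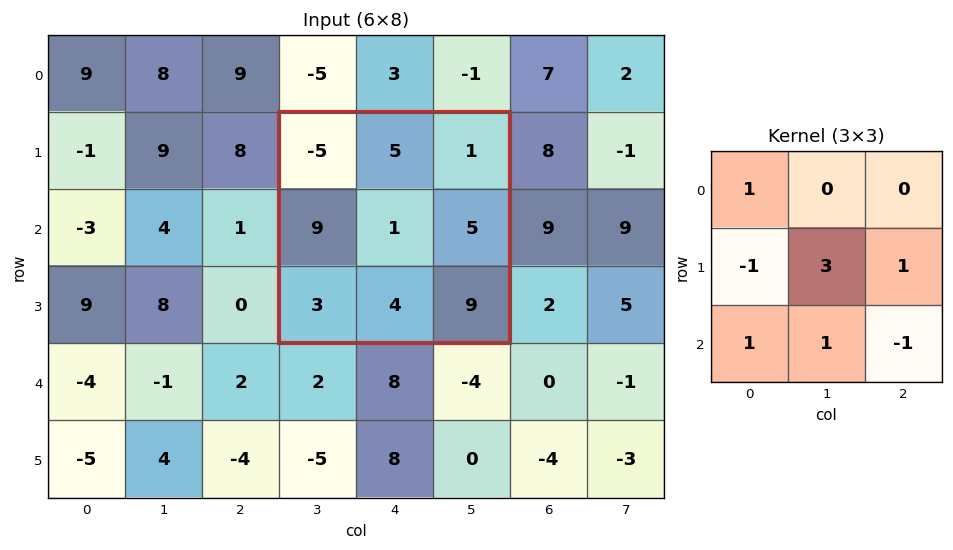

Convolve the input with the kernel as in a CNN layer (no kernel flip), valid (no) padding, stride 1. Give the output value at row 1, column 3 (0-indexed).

-8

The receptive field on the input at this output position is [-5 5 1 / 9 1 5 / 3 4 9]. Elementwise product with the kernel and sum: -5·1 + 9·-1 + 1·3 + 5·1 + 3·1 + 4·1 + 9·-1.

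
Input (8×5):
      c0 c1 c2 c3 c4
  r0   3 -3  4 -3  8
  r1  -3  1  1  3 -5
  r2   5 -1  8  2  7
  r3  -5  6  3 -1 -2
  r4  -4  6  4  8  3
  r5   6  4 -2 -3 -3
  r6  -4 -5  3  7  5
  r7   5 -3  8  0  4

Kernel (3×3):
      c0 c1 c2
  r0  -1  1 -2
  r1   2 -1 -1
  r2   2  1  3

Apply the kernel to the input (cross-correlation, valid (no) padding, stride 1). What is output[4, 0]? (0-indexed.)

The receptive field on the input at this output position is [-4 6 4 / 6 4 -2 / -4 -5 3]. Elementwise product with the kernel and sum: -4·-1 + 6·1 + 4·-2 + 6·2 + 4·-1 + -2·-1 + -4·2 + -5·1 + 3·3.

8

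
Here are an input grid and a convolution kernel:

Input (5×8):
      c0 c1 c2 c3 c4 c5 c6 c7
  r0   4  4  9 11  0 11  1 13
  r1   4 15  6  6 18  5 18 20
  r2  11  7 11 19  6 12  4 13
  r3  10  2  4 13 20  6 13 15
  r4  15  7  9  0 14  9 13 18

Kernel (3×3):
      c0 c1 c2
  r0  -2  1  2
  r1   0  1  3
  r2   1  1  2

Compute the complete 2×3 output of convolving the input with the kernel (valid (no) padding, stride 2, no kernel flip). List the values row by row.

87 95 98
61 119 102

Output[0,0]: The receptive field on the input at this output position is [4 4 9 / 4 15 6 / 11 7 11]. Elementwise product with the kernel and sum: 4·-2 + 4·1 + 9·2 + 15·1 + 6·3 + 11·1 + 7·1 + 11·2.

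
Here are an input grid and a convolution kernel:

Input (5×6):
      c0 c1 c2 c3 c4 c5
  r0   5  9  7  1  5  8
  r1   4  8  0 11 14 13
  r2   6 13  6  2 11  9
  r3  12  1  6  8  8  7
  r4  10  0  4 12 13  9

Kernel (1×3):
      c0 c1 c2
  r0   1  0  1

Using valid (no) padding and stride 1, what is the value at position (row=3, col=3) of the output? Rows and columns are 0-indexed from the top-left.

15

The receptive field on the input at this output position is [8 8 7]. Elementwise product with the kernel and sum: 8·1 + 7·1.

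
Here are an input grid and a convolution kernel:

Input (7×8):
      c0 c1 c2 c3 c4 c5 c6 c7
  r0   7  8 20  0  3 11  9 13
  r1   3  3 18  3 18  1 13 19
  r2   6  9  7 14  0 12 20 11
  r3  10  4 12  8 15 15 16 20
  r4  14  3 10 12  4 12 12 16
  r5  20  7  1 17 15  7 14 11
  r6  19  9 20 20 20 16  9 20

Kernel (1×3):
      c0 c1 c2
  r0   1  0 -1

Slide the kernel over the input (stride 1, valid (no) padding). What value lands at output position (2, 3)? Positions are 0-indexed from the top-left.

The receptive field on the input at this output position is [14 0 12]. Elementwise product with the kernel and sum: 14·1 + 12·-1.

2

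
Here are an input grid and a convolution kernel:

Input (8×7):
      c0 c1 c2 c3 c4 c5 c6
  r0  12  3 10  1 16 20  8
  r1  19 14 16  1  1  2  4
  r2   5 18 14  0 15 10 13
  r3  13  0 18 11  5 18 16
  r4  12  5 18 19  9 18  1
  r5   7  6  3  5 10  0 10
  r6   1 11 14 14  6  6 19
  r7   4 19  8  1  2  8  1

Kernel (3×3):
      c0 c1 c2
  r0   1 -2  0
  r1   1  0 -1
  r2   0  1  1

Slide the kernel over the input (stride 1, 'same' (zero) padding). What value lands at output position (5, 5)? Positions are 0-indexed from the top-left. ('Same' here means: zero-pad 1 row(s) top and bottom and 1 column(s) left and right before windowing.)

The receptive field on the zero-padded input at this output position is [9 18 1 / 10 0 10 / 6 6 19]. Elementwise product with the kernel and sum: 9·1 + 18·-2 + 10·1 + 10·-1 + 6·1 + 19·1.

-2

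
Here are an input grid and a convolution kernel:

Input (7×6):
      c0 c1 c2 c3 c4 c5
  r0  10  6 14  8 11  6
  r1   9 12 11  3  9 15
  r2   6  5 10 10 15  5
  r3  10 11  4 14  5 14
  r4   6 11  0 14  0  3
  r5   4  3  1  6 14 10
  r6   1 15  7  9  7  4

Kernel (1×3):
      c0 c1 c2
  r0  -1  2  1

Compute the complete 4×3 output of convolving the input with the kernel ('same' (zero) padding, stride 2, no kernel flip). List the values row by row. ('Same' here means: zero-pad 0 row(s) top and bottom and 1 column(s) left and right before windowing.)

Output[0,0]: The receptive field on the zero-padded input at this output position is [0 10 6]. Elementwise product with the kernel and sum: 0·-1 + 10·2 + 6·1.

26 30 20
17 25 25
23 3 -11
17 8 9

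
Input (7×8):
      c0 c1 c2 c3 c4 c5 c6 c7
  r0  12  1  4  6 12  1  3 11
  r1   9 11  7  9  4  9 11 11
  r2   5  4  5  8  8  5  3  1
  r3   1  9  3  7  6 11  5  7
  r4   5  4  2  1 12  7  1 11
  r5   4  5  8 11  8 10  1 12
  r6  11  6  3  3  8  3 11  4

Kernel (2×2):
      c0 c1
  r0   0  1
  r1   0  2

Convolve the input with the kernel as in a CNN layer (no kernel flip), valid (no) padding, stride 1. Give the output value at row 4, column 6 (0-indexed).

35

The receptive field on the input at this output position is [1 11 / 1 12]. Elementwise product with the kernel and sum: 11·1 + 12·2.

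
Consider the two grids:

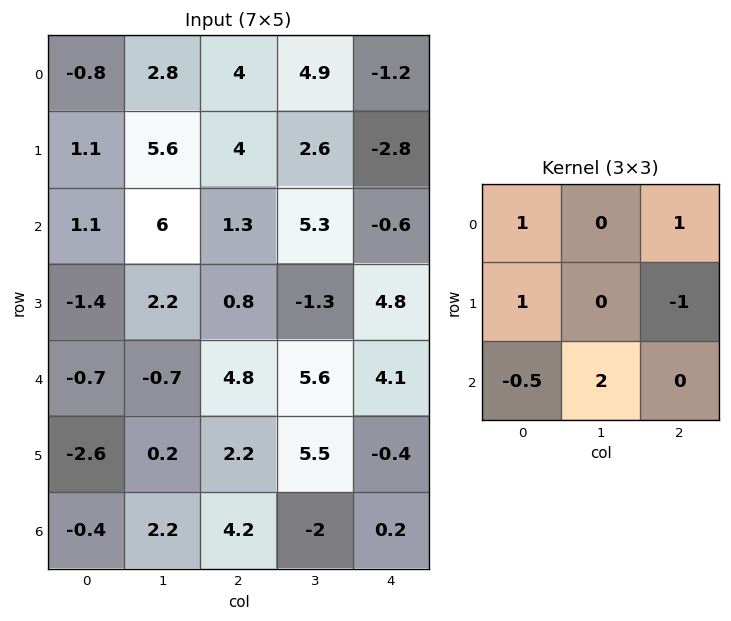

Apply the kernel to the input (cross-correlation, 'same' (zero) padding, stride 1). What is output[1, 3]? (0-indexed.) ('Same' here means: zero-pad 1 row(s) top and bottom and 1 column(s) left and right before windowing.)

19.55

The receptive field on the zero-padded input at this output position is [4 4.9 -1.2 / 4 2.6 -2.8 / 1.3 5.3 -0.6]. Elementwise product with the kernel and sum: 4·1 + -1.2·1 + 4·1 + -2.8·-1 + 1.3·-0.5 + 5.3·2.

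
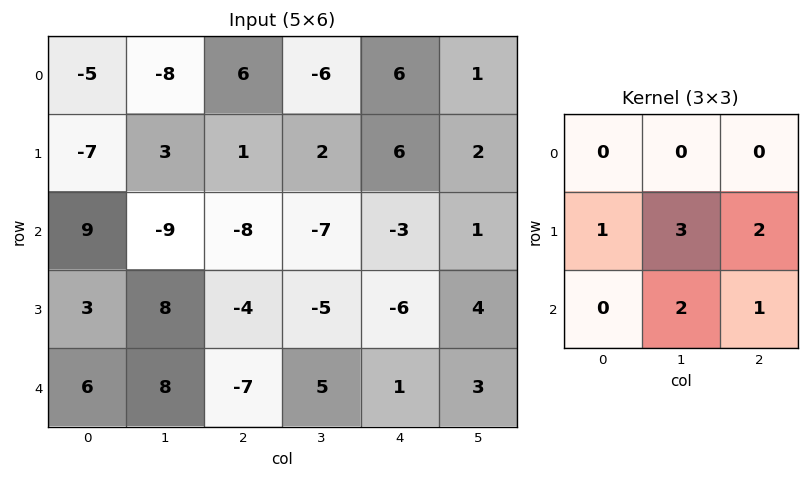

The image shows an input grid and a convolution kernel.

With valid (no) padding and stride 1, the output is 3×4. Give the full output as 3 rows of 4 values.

-22 -13 2 19
-22 -60 -51 -22
28 -23 -20 -10

Output[0,0]: The receptive field on the input at this output position is [-5 -8 6 / -7 3 1 / 9 -9 -8]. Elementwise product with the kernel and sum: -7·1 + 3·3 + 1·2 + -9·2 + -8·1.
Output[0,1]: The receptive field on the input at this output position is [-8 6 -6 / 3 1 2 / -9 -8 -7]. Elementwise product with the kernel and sum: 3·1 + 1·3 + 2·2 + -8·2 + -7·1.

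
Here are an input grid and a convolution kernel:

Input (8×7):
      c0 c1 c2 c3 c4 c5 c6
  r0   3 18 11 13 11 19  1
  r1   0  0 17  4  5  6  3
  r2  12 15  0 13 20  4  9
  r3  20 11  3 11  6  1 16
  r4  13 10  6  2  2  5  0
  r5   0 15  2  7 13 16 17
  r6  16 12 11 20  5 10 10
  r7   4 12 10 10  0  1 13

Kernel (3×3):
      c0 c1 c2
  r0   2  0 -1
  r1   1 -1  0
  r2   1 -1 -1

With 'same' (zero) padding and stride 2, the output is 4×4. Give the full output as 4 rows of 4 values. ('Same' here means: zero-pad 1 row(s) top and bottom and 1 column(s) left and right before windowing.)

Output[0,0]: The receptive field on the zero-padded input at this output position is [0 0 0 / 0 3 18 / 0 0 0]. Elementwise product with the kernel and sum: 0·2 + 0·-1 + 0·1 + 3·-1 + 0·1 + 0·-1 + 0·-1.

-3 -14 -5 21
-43 8 -1 -8
-39 21 -1 6
-47 16 22 20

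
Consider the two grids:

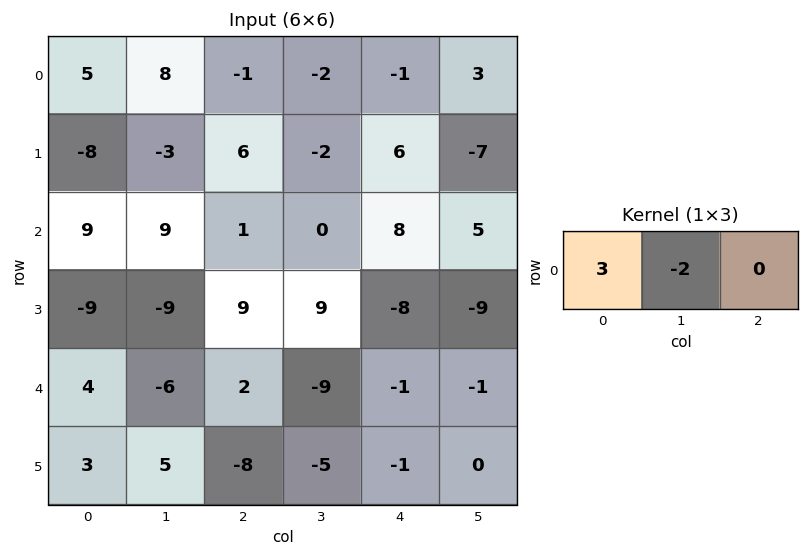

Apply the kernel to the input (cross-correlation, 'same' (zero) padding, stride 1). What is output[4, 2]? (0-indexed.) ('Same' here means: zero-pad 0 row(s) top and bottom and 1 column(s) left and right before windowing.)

-22

The receptive field on the zero-padded input at this output position is [-6 2 -9]. Elementwise product with the kernel and sum: -6·3 + 2·-2.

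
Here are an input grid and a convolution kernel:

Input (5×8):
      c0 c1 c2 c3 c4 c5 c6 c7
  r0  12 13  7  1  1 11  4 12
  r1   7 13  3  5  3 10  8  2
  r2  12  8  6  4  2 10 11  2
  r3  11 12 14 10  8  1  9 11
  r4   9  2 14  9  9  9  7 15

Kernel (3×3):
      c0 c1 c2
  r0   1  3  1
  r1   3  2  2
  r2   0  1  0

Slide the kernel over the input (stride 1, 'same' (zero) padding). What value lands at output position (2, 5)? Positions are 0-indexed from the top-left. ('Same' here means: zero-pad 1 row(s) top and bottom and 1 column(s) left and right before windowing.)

90

The receptive field on the zero-padded input at this output position is [3 10 8 / 2 10 11 / 8 1 9]. Elementwise product with the kernel and sum: 3·1 + 10·3 + 8·1 + 2·3 + 10·2 + 11·2 + 1·1.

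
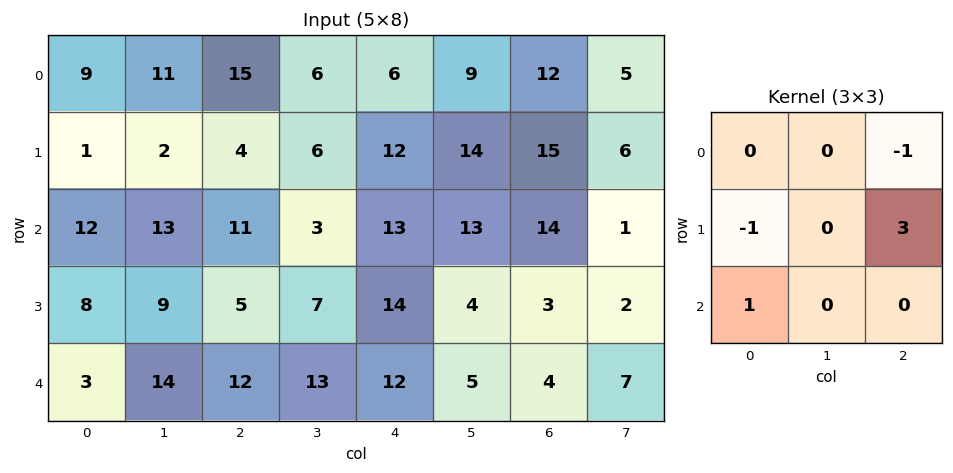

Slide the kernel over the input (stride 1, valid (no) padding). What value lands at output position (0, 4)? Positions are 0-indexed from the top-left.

34

The receptive field on the input at this output position is [6 9 12 / 12 14 15 / 13 13 14]. Elementwise product with the kernel and sum: 12·-1 + 12·-1 + 15·3 + 13·1.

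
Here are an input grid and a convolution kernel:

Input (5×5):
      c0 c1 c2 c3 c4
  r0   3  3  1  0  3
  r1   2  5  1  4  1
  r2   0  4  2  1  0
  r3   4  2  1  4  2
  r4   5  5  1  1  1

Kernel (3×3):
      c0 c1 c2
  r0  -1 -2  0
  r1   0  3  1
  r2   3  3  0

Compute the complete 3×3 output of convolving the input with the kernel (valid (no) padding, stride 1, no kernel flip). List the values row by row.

Output[0,0]: The receptive field on the input at this output position is [3 3 1 / 2 5 1 / 0 4 2]. Elementwise product with the kernel and sum: 3·-1 + 3·-2 + 5·3 + 1·1 + 0·3 + 4·3.

19 20 21
20 9 9
29 17 16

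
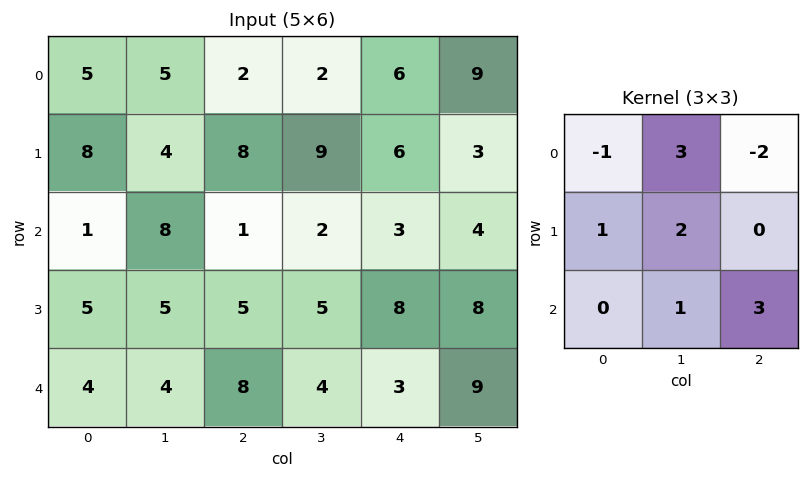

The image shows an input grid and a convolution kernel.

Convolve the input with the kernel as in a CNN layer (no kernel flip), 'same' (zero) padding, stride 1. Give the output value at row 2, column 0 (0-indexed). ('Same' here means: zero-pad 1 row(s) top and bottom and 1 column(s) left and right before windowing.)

38

The receptive field on the zero-padded input at this output position is [0 8 4 / 0 1 8 / 0 5 5]. Elementwise product with the kernel and sum: 0·-1 + 8·3 + 4·-2 + 0·1 + 1·2 + 5·1 + 5·3.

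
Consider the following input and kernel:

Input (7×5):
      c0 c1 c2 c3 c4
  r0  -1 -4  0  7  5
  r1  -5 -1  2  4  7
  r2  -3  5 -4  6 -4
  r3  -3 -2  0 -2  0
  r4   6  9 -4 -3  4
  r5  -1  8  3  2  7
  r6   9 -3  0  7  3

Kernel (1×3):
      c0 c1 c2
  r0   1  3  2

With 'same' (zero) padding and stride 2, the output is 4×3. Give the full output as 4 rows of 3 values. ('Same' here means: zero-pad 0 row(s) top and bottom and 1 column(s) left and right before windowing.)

-11 10 22
1 5 -6
36 -9 9
21 11 16

Output[0,0]: The receptive field on the zero-padded input at this output position is [0 -1 -4]. Elementwise product with the kernel and sum: 0·1 + -1·3 + -4·2.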